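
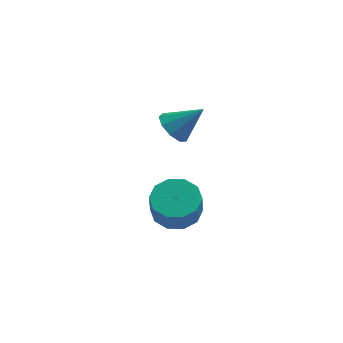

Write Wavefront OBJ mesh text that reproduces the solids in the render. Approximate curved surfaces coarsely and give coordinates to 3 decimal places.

v -3.462 0.086 0.704
v -2.931 0.356 0.084
v -2.238 0.234 1.816
v -3.206 0.815 0.326
v -3.601 0.934 0.745
v -3.931 0.656 1.146
v -4.042 0.112 1.339
v -3.881 -0.445 1.236
v -3.524 -0.752 0.883
v -3.138 -0.668 0.447
v -2.904 -0.23 0.132
v -3.334 0.195 -4.622
v -2.461 0.809 -4.355
v -2.453 0.259 -3.111
v -3.326 -0.355 -3.378
v -3.021 1.16 -4.196
v -3.014 0.609 -2.953
v -3.701 1.143 -4.2
v -3.693 0.592 -2.956
v -4.24 0.763 -4.365
v -4.233 0.212 -3.121
v -4.433 0.167 -4.628
v -4.426 -0.384 -3.384
v -4.207 -0.419 -4.889
v -4.199 -0.969 -3.645
v -3.646 -0.769 -5.047
v -3.639 -1.32 -3.804
v -2.967 -0.752 -5.044
v -2.959 -1.303 -3.8
v -2.427 -0.372 -4.879
v -2.42 -0.923 -3.635
v -2.234 0.224 -4.616
v -2.227 -0.327 -3.372
f 2 1 4
f 2 4 3
f 4 1 5
f 4 5 3
f 5 1 6
f 5 6 3
f 6 1 7
f 6 7 3
f 7 1 8
f 7 8 3
f 8 1 9
f 8 9 3
f 9 1 10
f 9 10 3
f 10 1 11
f 10 11 3
f 11 1 2
f 11 2 3
f 13 12 16
f 13 16 14
f 14 16 17
f 14 17 15
f 16 12 18
f 16 18 17
f 17 18 19
f 17 19 15
f 18 12 20
f 18 20 19
f 19 20 21
f 19 21 15
f 20 12 22
f 20 22 21
f 21 22 23
f 21 23 15
f 22 12 24
f 22 24 23
f 23 24 25
f 23 25 15
f 24 12 26
f 24 26 25
f 25 26 27
f 25 27 15
f 26 12 28
f 26 28 27
f 27 28 29
f 27 29 15
f 28 12 30
f 28 30 29
f 29 30 31
f 29 31 15
f 30 12 32
f 30 32 31
f 31 32 33
f 31 33 15
f 32 12 13
f 32 13 33
f 33 13 14
f 33 14 15



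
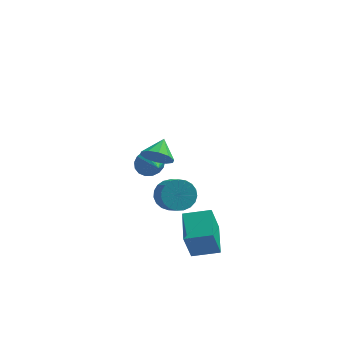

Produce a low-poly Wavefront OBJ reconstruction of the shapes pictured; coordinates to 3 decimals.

v -1.409 -3.262 2.608
v -0.739 -3.761 3.121
v -1.111 -2.138 3.312
v -0.466 -3.528 2.633
v -0.553 -3.194 2.136
v -0.967 -2.886 1.819
v -1.55 -2.721 1.803
v -2.079 -2.764 2.095
v -2.352 -2.997 2.583
v -2.265 -3.331 3.08
v -1.851 -3.639 3.397
v -1.268 -3.803 3.413
v -2.506 4.565 -3.929
v -1.916 4.491 -4.695
v -1.874 3.195 -3.311
v -1.671 4.742 -4.39
v -1.618 4.952 -3.98
v -1.768 5.073 -3.558
v -2.087 5.078 -3.22
v -2.502 4.965 -3.045
v -2.918 4.761 -3.073
v -3.24 4.512 -3.297
v -3.393 4.274 -3.665
v -3.343 4.104 -4.094
v -3.102 4.039 -4.485
v -2.724 4.094 -4.749
v -2.296 4.258 -4.825
v 0.518 -3.925 -5.214
v 0.11 -4.447 -3.305
v 0.322 -1.898 -4.701
v -0.086 -2.42 -2.793
v 2.146 -3.86 -4.847
v 1.738 -4.382 -2.939
v 1.95 -1.833 -4.335
v 1.542 -2.355 -2.426
v -0.951 1.113 -4.01
v -0.263 1.824 -3.553
v 0.259 0.778 -2.712
v -0.429 0.067 -3.17
v -0.627 1.859 -3.285
v -0.104 0.813 -2.444
v -1.046 1.764 -3.141
v -0.524 0.718 -2.301
v -1.449 1.557 -3.149
v -0.927 0.511 -2.308
v -1.766 1.273 -3.305
v -1.244 0.227 -2.464
v -1.942 0.962 -3.583
v -1.42 -0.084 -2.742
v -1.947 0.676 -3.935
v -1.425 -0.37 -3.094
v -1.779 0.466 -4.3
v -1.257 -0.58 -3.459
v -1.469 0.368 -4.615
v -0.946 -0.678 -3.774
v -1.068 0.399 -4.826
v -0.546 -0.647 -3.985
v -0.648 0.553 -4.895
v -0.126 -0.493 -4.054
v -0.28 0.804 -4.812
v 0.243 -0.242 -3.971
v -0.028 1.108 -4.59
v 0.495 0.063 -3.749
v 0.065 1.414 -4.267
v 0.587 0.368 -3.426
v -0.019 1.667 -3.901
v 0.504 0.621 -3.06
f 2 1 4
f 2 4 3
f 4 1 5
f 4 5 3
f 5 1 6
f 5 6 3
f 6 1 7
f 6 7 3
f 7 1 8
f 7 8 3
f 8 1 9
f 8 9 3
f 9 1 10
f 9 10 3
f 10 1 11
f 10 11 3
f 11 1 12
f 11 12 3
f 12 1 2
f 12 2 3
f 14 13 16
f 14 16 15
f 16 13 17
f 16 17 15
f 17 13 18
f 17 18 15
f 18 13 19
f 18 19 15
f 19 13 20
f 19 20 15
f 20 13 21
f 20 21 15
f 21 13 22
f 21 22 15
f 22 13 23
f 22 23 15
f 23 13 24
f 23 24 15
f 24 13 25
f 24 25 15
f 25 13 26
f 25 26 15
f 26 13 27
f 26 27 15
f 27 13 14
f 27 14 15
f 29 31 28
f 32 29 28
f 28 31 30
f 30 32 28
f 29 35 31
f 33 29 32
f 33 35 29
f 31 35 30
f 34 32 30
f 30 35 34
f 34 33 32
f 35 33 34
f 37 36 40
f 37 40 38
f 38 40 41
f 38 41 39
f 40 36 42
f 40 42 41
f 41 42 43
f 41 43 39
f 42 36 44
f 42 44 43
f 43 44 45
f 43 45 39
f 44 36 46
f 44 46 45
f 45 46 47
f 45 47 39
f 46 36 48
f 46 48 47
f 47 48 49
f 47 49 39
f 48 36 50
f 48 50 49
f 49 50 51
f 49 51 39
f 50 36 52
f 50 52 51
f 51 52 53
f 51 53 39
f 52 36 54
f 52 54 53
f 53 54 55
f 53 55 39
f 54 36 56
f 54 56 55
f 55 56 57
f 55 57 39
f 56 36 58
f 56 58 57
f 57 58 59
f 57 59 39
f 58 36 60
f 58 60 59
f 59 60 61
f 59 61 39
f 60 36 62
f 60 62 61
f 61 62 63
f 61 63 39
f 62 36 64
f 62 64 63
f 63 64 65
f 63 65 39
f 64 36 66
f 64 66 65
f 65 66 67
f 65 67 39
f 66 36 37
f 66 37 67
f 67 37 38
f 67 38 39



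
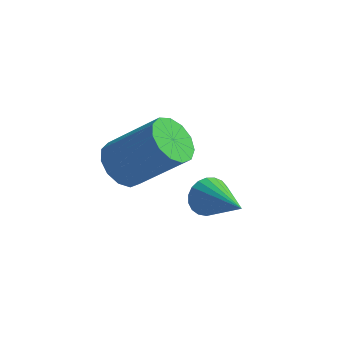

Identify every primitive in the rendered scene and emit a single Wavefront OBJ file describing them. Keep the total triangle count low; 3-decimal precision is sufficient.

v 1.66 -1.815 -0.638
v 2.051 -1.721 -1.187
v 2.98 -2.885 0.118
v 2.13 -1.506 -1.021
v 2.127 -1.345 -0.788
v 2.044 -1.265 -0.53
v 1.895 -1.28 -0.291
v 1.704 -1.388 -0.112
v 1.507 -1.569 -0.023
v 1.335 -1.794 -0.041
v 1.22 -2.021 -0.163
v 1.181 -2.214 -0.366
v 1.225 -2.337 -0.617
v 1.344 -2.37 -0.871
v 1.517 -2.307 -1.085
v 1.716 -2.159 -1.222
v 1.904 -1.952 -1.258
v -1.283 -1.059 -0.614
v -0.681 -1.195 -1.242
v 0.884 -1.056 0.226
v 0.283 -0.921 0.854
v -0.749 -0.704 -1.217
v 0.816 -0.566 0.251
v -0.985 -0.326 -1
v 0.58 -0.188 0.468
v -1.316 -0.181 -0.661
v 0.249 -0.043 0.807
v -1.637 -0.315 -0.306
v -0.072 -0.176 1.161
v -1.845 -0.685 -0.05
v -0.28 -0.546 1.418
v -1.874 -1.173 0.028
v -0.309 -1.035 1.495
v -1.716 -1.626 -0.099
v -0.151 -1.488 1.369
v -1.42 -1.899 -0.388
v 0.145 -1.76 1.079
v -1.08 -1.905 -0.75
v 0.485 -1.766 0.718
v -0.805 -1.642 -1.068
v 0.76 -1.504 0.4
f 2 1 4
f 2 4 3
f 4 1 5
f 4 5 3
f 5 1 6
f 5 6 3
f 6 1 7
f 6 7 3
f 7 1 8
f 7 8 3
f 8 1 9
f 8 9 3
f 9 1 10
f 9 10 3
f 10 1 11
f 10 11 3
f 11 1 12
f 11 12 3
f 12 1 13
f 12 13 3
f 13 1 14
f 13 14 3
f 14 1 15
f 14 15 3
f 15 1 16
f 15 16 3
f 16 1 17
f 16 17 3
f 17 1 2
f 17 2 3
f 19 18 22
f 19 22 20
f 20 22 23
f 20 23 21
f 22 18 24
f 22 24 23
f 23 24 25
f 23 25 21
f 24 18 26
f 24 26 25
f 25 26 27
f 25 27 21
f 26 18 28
f 26 28 27
f 27 28 29
f 27 29 21
f 28 18 30
f 28 30 29
f 29 30 31
f 29 31 21
f 30 18 32
f 30 32 31
f 31 32 33
f 31 33 21
f 32 18 34
f 32 34 33
f 33 34 35
f 33 35 21
f 34 18 36
f 34 36 35
f 35 36 37
f 35 37 21
f 36 18 38
f 36 38 37
f 37 38 39
f 37 39 21
f 38 18 40
f 38 40 39
f 39 40 41
f 39 41 21
f 40 18 19
f 40 19 41
f 41 19 20
f 41 20 21



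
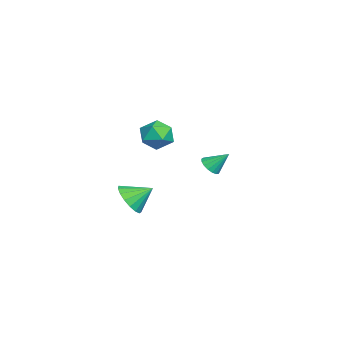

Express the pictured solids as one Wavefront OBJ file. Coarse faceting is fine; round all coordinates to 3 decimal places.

v -3.939 -1.685 -0.603
v -3.026 -1.567 -0.053
v -3.314 -3.133 -1.327
v -2.401 -3.015 -0.777
v -3.309 -3.266 -0.263
v -3.695 -2.371 0.184
v -2.645 -2.329 -1.564
v -3.031 -1.434 -1.117
v -2.227 -1.965 -0.647
v -2.636 -2.544 0.157
v -3.704 -2.156 -1.537
v -4.113 -2.735 -0.733
v -1.364 0.603 -2.132
v -0.818 0.291 -1.873
v -1.256 1.577 -1.188
v -0.694 0.494 -2.095
v -0.723 0.721 -2.327
v -0.899 0.921 -2.513
v -1.182 1.049 -2.612
v -1.506 1.074 -2.601
v -1.798 0.992 -2.483
v -1.99 0.82 -2.284
v -2.039 0.599 -2.05
v -1.933 0.379 -1.835
v -1.697 0.21 -1.688
v -1.385 0.131 -1.643
v -1.067 0.161 -1.709
v 3.491 -3.178 -2.492
v 4.516 -3.072 -2.514
v 3.389 -2.022 -1.708
v 4.363 -2.818 -2.908
v 4.01 -2.646 -3.206
v 3.538 -2.597 -3.341
v 3.056 -2.68 -3.282
v 2.674 -2.877 -3.042
v 2.478 -3.143 -2.675
v 2.515 -3.417 -2.267
v 2.776 -3.636 -1.91
v 3.2 -3.75 -1.687
v 3.691 -3.733 -1.648
v 4.137 -3.588 -1.802
v 4.434 -3.35 -2.115
f 1 12 6
f 1 6 2
f 1 2 8
f 1 8 11
f 1 11 12
f 2 6 10
f 6 12 5
f 12 11 3
f 11 8 7
f 8 2 9
f 4 10 5
f 4 5 3
f 4 3 7
f 4 7 9
f 4 9 10
f 5 10 6
f 3 5 12
f 7 3 11
f 9 7 8
f 10 9 2
f 14 13 16
f 14 16 15
f 16 13 17
f 16 17 15
f 17 13 18
f 17 18 15
f 18 13 19
f 18 19 15
f 19 13 20
f 19 20 15
f 20 13 21
f 20 21 15
f 21 13 22
f 21 22 15
f 22 13 23
f 22 23 15
f 23 13 24
f 23 24 15
f 24 13 25
f 24 25 15
f 25 13 26
f 25 26 15
f 26 13 27
f 26 27 15
f 27 13 14
f 27 14 15
f 29 28 31
f 29 31 30
f 31 28 32
f 31 32 30
f 32 28 33
f 32 33 30
f 33 28 34
f 33 34 30
f 34 28 35
f 34 35 30
f 35 28 36
f 35 36 30
f 36 28 37
f 36 37 30
f 37 28 38
f 37 38 30
f 38 28 39
f 38 39 30
f 39 28 40
f 39 40 30
f 40 28 41
f 40 41 30
f 41 28 42
f 41 42 30
f 42 28 29
f 42 29 30



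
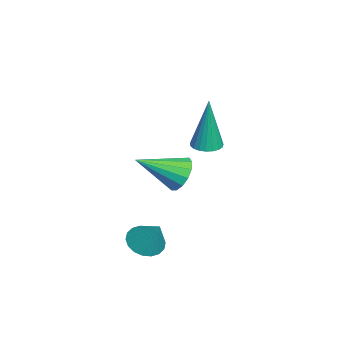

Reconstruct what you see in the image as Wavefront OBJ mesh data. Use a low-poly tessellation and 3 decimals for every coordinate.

v 1.089 -1.331 -0.569
v 1.679 -1.383 -0.859
v 1.631 -0.849 0.449
v 1.591 -1.115 -0.939
v 1.403 -0.889 -0.945
v 1.153 -0.751 -0.878
v 0.89 -0.728 -0.748
v 0.666 -0.824 -0.584
v 0.527 -1.021 -0.416
v 0.498 -1.279 -0.279
v 0.587 -1.547 -0.199
v 0.775 -1.773 -0.192
v 1.025 -1.911 -0.26
v 1.288 -1.934 -0.389
v 1.511 -1.838 -0.554
v 1.651 -1.641 -0.722
v -2.93 -0.52 0.185
v -2.517 -0.127 0.657
v -2.51 -1.98 1.035
v -2.866 -0.136 0.815
v -3.232 -0.248 0.803
v -3.518 -0.433 0.627
v -3.645 -0.641 0.332
v -3.581 -0.817 -0.002
v -3.343 -0.914 -0.286
v -2.994 -0.905 -0.444
v -2.628 -0.793 -0.433
v -2.343 -0.608 -0.256
v -2.215 -0.4 0.039
v -2.279 -0.224 0.373
v -1.989 0.387 2.132
v -1.45 0.402 2.105
v -1.891 0.453 4.188
v -1.504 0.62 2.101
v -1.641 0.798 2.102
v -1.839 0.905 2.108
v -2.062 0.922 2.118
v -2.273 0.846 2.13
v -2.435 0.691 2.143
v -2.52 0.483 2.154
v -2.513 0.259 2.161
v -2.416 0.057 2.163
v -2.245 -0.088 2.159
v -2.029 -0.152 2.151
v -1.807 -0.122 2.139
v -1.616 -0.004 2.126
v -1.49 0.181 2.114
f 2 1 4
f 2 4 3
f 4 1 5
f 4 5 3
f 5 1 6
f 5 6 3
f 6 1 7
f 6 7 3
f 7 1 8
f 7 8 3
f 8 1 9
f 8 9 3
f 9 1 10
f 9 10 3
f 10 1 11
f 10 11 3
f 11 1 12
f 11 12 3
f 12 1 13
f 12 13 3
f 13 1 14
f 13 14 3
f 14 1 15
f 14 15 3
f 15 1 16
f 15 16 3
f 16 1 2
f 16 2 3
f 18 17 20
f 18 20 19
f 20 17 21
f 20 21 19
f 21 17 22
f 21 22 19
f 22 17 23
f 22 23 19
f 23 17 24
f 23 24 19
f 24 17 25
f 24 25 19
f 25 17 26
f 25 26 19
f 26 17 27
f 26 27 19
f 27 17 28
f 27 28 19
f 28 17 29
f 28 29 19
f 29 17 30
f 29 30 19
f 30 17 18
f 30 18 19
f 32 31 34
f 32 34 33
f 34 31 35
f 34 35 33
f 35 31 36
f 35 36 33
f 36 31 37
f 36 37 33
f 37 31 38
f 37 38 33
f 38 31 39
f 38 39 33
f 39 31 40
f 39 40 33
f 40 31 41
f 40 41 33
f 41 31 42
f 41 42 33
f 42 31 43
f 42 43 33
f 43 31 44
f 43 44 33
f 44 31 45
f 44 45 33
f 45 31 46
f 45 46 33
f 46 31 47
f 46 47 33
f 47 31 32
f 47 32 33



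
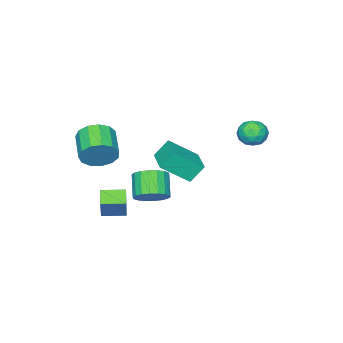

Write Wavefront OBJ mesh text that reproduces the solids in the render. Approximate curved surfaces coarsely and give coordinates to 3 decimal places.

v -0.227 -1.595 -2.463
v 0.644 -1.961 -2.081
v -0.181 -2.772 -0.975
v -1.053 -2.405 -1.357
v 0.584 -1.578 -1.845
v -0.241 -2.389 -0.739
v 0.363 -1.198 -1.731
v -0.462 -2.009 -0.626
v 0.025 -0.897 -1.763
v -0.8 -1.707 -0.657
v -0.363 -0.734 -1.933
v -1.188 -1.544 -0.827
v -0.724 -0.741 -2.208
v -1.55 -1.552 -1.102
v -0.987 -0.918 -2.533
v -1.812 -1.728 -1.428
v -1.099 -1.228 -2.845
v -1.924 -2.039 -1.739
v -1.039 -1.611 -3.081
v -1.864 -2.422 -1.975
v -0.818 -1.991 -3.194
v -1.643 -2.802 -2.089
v -0.48 -2.293 -3.163
v -1.305 -3.103 -2.057
v -0.092 -2.456 -2.993
v -0.917 -3.266 -1.887
v 0.27 -2.448 -2.718
v -0.556 -3.259 -1.612
v 0.532 -2.272 -2.392
v -0.293 -3.082 -1.287
v -3.296 3.686 3.666
v -2.818 4.089 3.043
v -2.462 2.531 3.557
v -1.984 2.934 2.934
v -1.949 3.218 3.769
v -2.465 3.932 3.837
v -2.815 2.688 2.763
v -3.331 3.402 2.831
v -2.521 3.473 2.485
v -1.986 3.801 3.106
v -3.294 2.819 3.494
v -2.759 3.147 4.115
v -3.13 3.989 3.364
v -2.15 2.631 3.236
v -2.129 2.798 3.727
v -1.849 3.035 3.361
v -2.923 3.896 3.831
v -2.642 4.134 3.464
v -2.131 3.622 3.891
v -2.638 2.486 3.136
v -2.357 2.724 2.769
v -3.431 3.585 3.239
v -3.151 3.822 2.873
v -3.149 2.998 2.709
v -2.675 3.864 2.669
v -2.185 3.185 2.605
v -2.673 3.04 2.505
v -2.976 3.46 2.545
v -2.361 4.057 3.035
v -1.87 3.378 2.971
v -1.85 3.544 3.462
v -2.153 3.964 3.502
v -2.186 3.694 2.707
v -3.41 3.242 3.629
v -2.919 2.563 3.565
v -3.127 2.656 3.098
v -3.43 3.076 3.138
v -3.095 3.435 3.995
v -2.605 2.756 3.931
v -2.304 3.16 4.055
v -2.607 3.58 4.095
v -3.094 2.926 3.893
v -4.128 -2.678 -2.451
v -2.883 -3.777 -1.182
v -4.802 -2.224 -1.397
v -3.556 -3.323 -0.129
v -2.944 -1.197 -2.331
v -1.698 -2.296 -1.063
v -3.617 -0.743 -1.278
v -2.372 -1.842 -0.009
v 2.952 -2.325 -2.72
v 2.367 -2.871 -2.153
v 2.042 -1.342 -2.712
v 1.457 -1.888 -2.146
v 3.823 -1.532 -1.054
v 3.238 -2.078 -0.488
v 2.913 -0.549 -1.047
v 2.328 -1.095 -0.48
v 3.216 -2.134 2.085
v 3.777 -2.18 2.995
v 2.685 -3.431 3.606
v 2.124 -3.386 2.695
v 3.349 -1.764 3.08
v 2.256 -3.016 3.691
v 2.878 -1.466 2.849
v 1.786 -2.717 3.46
v 2.515 -1.38 2.375
v 1.423 -2.631 2.986
v 2.375 -1.534 1.81
v 1.282 -2.785 2.42
v 2.501 -1.878 1.331
v 1.409 -3.129 1.942
v 2.855 -2.303 1.092
v 1.762 -3.555 1.703
v 3.323 -2.675 1.168
v 2.231 -3.927 1.779
v 3.758 -2.876 1.535
v 2.665 -4.127 2.146
v 4.02 -2.84 2.076
v 2.928 -4.092 2.687
v 4.028 -2.581 2.621
v 2.935 -3.832 3.231
f 2 1 5
f 2 5 3
f 3 5 6
f 3 6 4
f 5 1 7
f 5 7 6
f 6 7 8
f 6 8 4
f 7 1 9
f 7 9 8
f 8 9 10
f 8 10 4
f 9 1 11
f 9 11 10
f 10 11 12
f 10 12 4
f 11 1 13
f 11 13 12
f 12 13 14
f 12 14 4
f 13 1 15
f 13 15 14
f 14 15 16
f 14 16 4
f 15 1 17
f 15 17 16
f 16 17 18
f 16 18 4
f 17 1 19
f 17 19 18
f 18 19 20
f 18 20 4
f 19 1 21
f 19 21 20
f 20 21 22
f 20 22 4
f 21 1 23
f 21 23 22
f 22 23 24
f 22 24 4
f 23 1 25
f 23 25 24
f 24 25 26
f 24 26 4
f 25 1 27
f 25 27 26
f 26 27 28
f 26 28 4
f 27 1 29
f 27 29 28
f 28 29 30
f 28 30 4
f 29 1 2
f 29 2 30
f 30 2 3
f 30 3 4
f 31 68 47
f 68 42 71
f 47 71 36
f 68 71 47
f 31 47 43
f 47 36 48
f 43 48 32
f 47 48 43
f 31 43 52
f 43 32 53
f 52 53 38
f 43 53 52
f 31 52 64
f 52 38 67
f 64 67 41
f 52 67 64
f 31 64 68
f 64 41 72
f 68 72 42
f 64 72 68
f 32 48 59
f 48 36 62
f 59 62 40
f 48 62 59
f 36 71 49
f 71 42 70
f 49 70 35
f 71 70 49
f 42 72 69
f 72 41 65
f 69 65 33
f 72 65 69
f 41 67 66
f 67 38 54
f 66 54 37
f 67 54 66
f 38 53 58
f 53 32 55
f 58 55 39
f 53 55 58
f 34 60 46
f 60 40 61
f 46 61 35
f 60 61 46
f 34 46 44
f 46 35 45
f 44 45 33
f 46 45 44
f 34 44 51
f 44 33 50
f 51 50 37
f 44 50 51
f 34 51 56
f 51 37 57
f 56 57 39
f 51 57 56
f 34 56 60
f 56 39 63
f 60 63 40
f 56 63 60
f 35 61 49
f 61 40 62
f 49 62 36
f 61 62 49
f 33 45 69
f 45 35 70
f 69 70 42
f 45 70 69
f 37 50 66
f 50 33 65
f 66 65 41
f 50 65 66
f 39 57 58
f 57 37 54
f 58 54 38
f 57 54 58
f 40 63 59
f 63 39 55
f 59 55 32
f 63 55 59
f 74 76 73
f 77 74 73
f 73 76 75
f 75 77 73
f 74 80 76
f 78 74 77
f 78 80 74
f 76 80 75
f 79 77 75
f 75 80 79
f 79 78 77
f 80 78 79
f 82 84 81
f 85 82 81
f 81 84 83
f 83 85 81
f 82 88 84
f 86 82 85
f 86 88 82
f 84 88 83
f 87 85 83
f 83 88 87
f 87 86 85
f 88 86 87
f 90 89 93
f 90 93 91
f 91 93 94
f 91 94 92
f 93 89 95
f 93 95 94
f 94 95 96
f 94 96 92
f 95 89 97
f 95 97 96
f 96 97 98
f 96 98 92
f 97 89 99
f 97 99 98
f 98 99 100
f 98 100 92
f 99 89 101
f 99 101 100
f 100 101 102
f 100 102 92
f 101 89 103
f 101 103 102
f 102 103 104
f 102 104 92
f 103 89 105
f 103 105 104
f 104 105 106
f 104 106 92
f 105 89 107
f 105 107 106
f 106 107 108
f 106 108 92
f 107 89 109
f 107 109 108
f 108 109 110
f 108 110 92
f 109 89 111
f 109 111 110
f 110 111 112
f 110 112 92
f 111 89 90
f 111 90 112
f 112 90 91
f 112 91 92



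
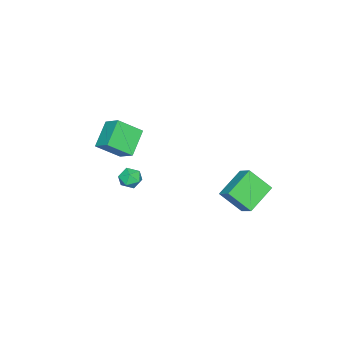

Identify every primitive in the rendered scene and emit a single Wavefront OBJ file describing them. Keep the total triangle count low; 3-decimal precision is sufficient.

v -4.582 3.21 -0.951
v -4.079 3.958 -0.338
v -4.874 4.371 -2.129
v -4.371 5.119 -1.516
v -2.929 2.781 -1.784
v -2.426 3.529 -1.171
v -3.221 3.942 -2.962
v -2.718 4.69 -2.349
v -4.114 -2.261 -3.127
v -3.465 -2.1 -2.818
v -3.915 -3.42 -2.942
v -3.266 -3.259 -2.633
v -3.892 -3.079 -2.291
v -4.016 -2.362 -2.405
v -3.364 -3.158 -3.355
v -3.488 -2.441 -3.469
v -3.002 -2.654 -2.959
v -3.329 -2.606 -2.301
v -4.051 -2.914 -3.459
v -4.378 -2.866 -2.801
v 0.011 -1.369 1.727
v -1.331 -1.467 2.698
v 0.397 -0.459 2.352
v -0.945 -0.557 3.323
v 0.785 -2.363 2.697
v -0.557 -2.461 3.668
v 1.171 -1.453 3.322
v -0.171 -1.551 4.293
f 2 4 1
f 5 2 1
f 1 4 3
f 3 5 1
f 2 8 4
f 6 2 5
f 6 8 2
f 4 8 3
f 7 5 3
f 3 8 7
f 7 6 5
f 8 6 7
f 9 20 14
f 9 14 10
f 9 10 16
f 9 16 19
f 9 19 20
f 10 14 18
f 14 20 13
f 20 19 11
f 19 16 15
f 16 10 17
f 12 18 13
f 12 13 11
f 12 11 15
f 12 15 17
f 12 17 18
f 13 18 14
f 11 13 20
f 15 11 19
f 17 15 16
f 18 17 10
f 22 24 21
f 25 22 21
f 21 24 23
f 23 25 21
f 22 28 24
f 26 22 25
f 26 28 22
f 24 28 23
f 27 25 23
f 23 28 27
f 27 26 25
f 28 26 27



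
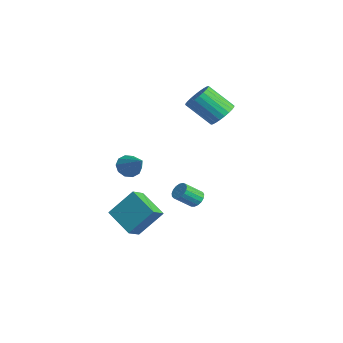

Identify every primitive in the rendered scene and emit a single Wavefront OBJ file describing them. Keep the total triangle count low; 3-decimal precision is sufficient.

v -0.747 -2.788 -3.355
v -0.298 -3.561 -2.822
v -0.368 -1.546 -1.873
v 0.081 -2.319 -1.341
v 0.919 -2.361 -4.139
v 1.368 -3.134 -3.607
v 1.298 -1.119 -2.658
v 1.747 -1.892 -2.125
v -0.985 3.404 2.655
v -0.2 3.135 2.977
v -1.11 2.047 4.286
v -1.895 2.316 3.965
v -0.26 3.417 3.171
v -1.169 2.329 4.48
v -0.43 3.698 3.285
v -1.339 2.61 4.595
v -0.684 3.933 3.304
v -1.593 2.845 4.614
v -0.984 4.088 3.225
v -1.894 3 4.534
v -1.285 4.139 3.058
v -2.194 3.051 4.367
v -1.54 4.078 2.83
v -2.449 2.99 4.14
v -1.71 3.914 2.576
v -2.62 2.826 3.885
v -1.77 3.673 2.334
v -2.68 2.585 3.643
v -1.711 3.391 2.14
v -2.62 2.303 3.449
v -1.541 3.11 2.025
v -2.45 2.022 3.335
v -1.287 2.875 2.006
v -2.196 1.787 3.316
v -0.986 2.72 2.086
v -1.896 1.632 3.395
v -0.686 2.669 2.253
v -1.595 1.581 3.562
v -0.431 2.73 2.48
v -1.34 1.642 3.79
v -0.26 2.894 2.735
v -1.17 1.806 4.044
v 0.787 1.028 -2.342
v 1.154 0.731 -2.661
v 1.08 -0.246 -1.837
v 0.713 0.052 -1.518
v 1.314 0.866 -2.486
v 1.24 -0.11 -1.662
v 1.354 1.038 -2.279
v 1.279 0.062 -1.454
v 1.263 1.208 -2.085
v 1.188 0.232 -1.261
v 1.064 1.337 -1.951
v 0.989 0.361 -1.127
v 0.801 1.395 -1.906
v 0.726 0.419 -1.082
v 0.535 1.369 -1.961
v 0.46 0.393 -1.137
v 0.327 1.265 -2.103
v 0.252 0.288 -1.279
v 0.224 1.107 -2.3
v 0.149 0.13 -1.476
v 0.251 0.93 -2.507
v 0.176 -0.046 -1.683
v 0.4 0.776 -2.676
v 0.325 -0.2 -1.852
v 0.638 0.68 -2.768
v 0.563 -0.296 -1.944
v 0.91 0.664 -2.763
v 0.835 -0.313 -1.939
v 2.526 -3.584 2.045
v 2.916 -3.992 1.598
v 3.834 -3.416 3.035
v 2.959 -3.568 1.47
v 2.836 -3.15 1.561
v 2.595 -2.898 1.837
v 2.327 -2.908 2.192
v 2.135 -3.176 2.491
v 2.093 -3.6 2.619
v 2.215 -4.018 2.528
v 2.457 -4.27 2.252
v 2.725 -4.26 1.897
f 2 4 1
f 5 2 1
f 1 4 3
f 3 5 1
f 2 8 4
f 6 2 5
f 6 8 2
f 4 8 3
f 7 5 3
f 3 8 7
f 7 6 5
f 8 6 7
f 10 9 13
f 10 13 11
f 11 13 14
f 11 14 12
f 13 9 15
f 13 15 14
f 14 15 16
f 14 16 12
f 15 9 17
f 15 17 16
f 16 17 18
f 16 18 12
f 17 9 19
f 17 19 18
f 18 19 20
f 18 20 12
f 19 9 21
f 19 21 20
f 20 21 22
f 20 22 12
f 21 9 23
f 21 23 22
f 22 23 24
f 22 24 12
f 23 9 25
f 23 25 24
f 24 25 26
f 24 26 12
f 25 9 27
f 25 27 26
f 26 27 28
f 26 28 12
f 27 9 29
f 27 29 28
f 28 29 30
f 28 30 12
f 29 9 31
f 29 31 30
f 30 31 32
f 30 32 12
f 31 9 33
f 31 33 32
f 32 33 34
f 32 34 12
f 33 9 35
f 33 35 34
f 34 35 36
f 34 36 12
f 35 9 37
f 35 37 36
f 36 37 38
f 36 38 12
f 37 9 39
f 37 39 38
f 38 39 40
f 38 40 12
f 39 9 41
f 39 41 40
f 40 41 42
f 40 42 12
f 41 9 10
f 41 10 42
f 42 10 11
f 42 11 12
f 44 43 47
f 44 47 45
f 45 47 48
f 45 48 46
f 47 43 49
f 47 49 48
f 48 49 50
f 48 50 46
f 49 43 51
f 49 51 50
f 50 51 52
f 50 52 46
f 51 43 53
f 51 53 52
f 52 53 54
f 52 54 46
f 53 43 55
f 53 55 54
f 54 55 56
f 54 56 46
f 55 43 57
f 55 57 56
f 56 57 58
f 56 58 46
f 57 43 59
f 57 59 58
f 58 59 60
f 58 60 46
f 59 43 61
f 59 61 60
f 60 61 62
f 60 62 46
f 61 43 63
f 61 63 62
f 62 63 64
f 62 64 46
f 63 43 65
f 63 65 64
f 64 65 66
f 64 66 46
f 65 43 67
f 65 67 66
f 66 67 68
f 66 68 46
f 67 43 69
f 67 69 68
f 68 69 70
f 68 70 46
f 69 43 44
f 69 44 70
f 70 44 45
f 70 45 46
f 72 71 74
f 72 74 73
f 74 71 75
f 74 75 73
f 75 71 76
f 75 76 73
f 76 71 77
f 76 77 73
f 77 71 78
f 77 78 73
f 78 71 79
f 78 79 73
f 79 71 80
f 79 80 73
f 80 71 81
f 80 81 73
f 81 71 82
f 81 82 73
f 82 71 72
f 82 72 73



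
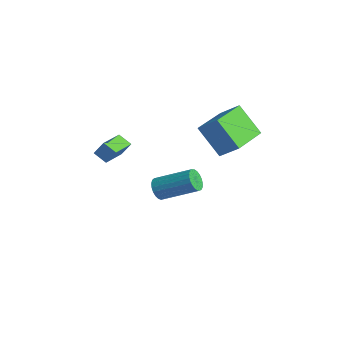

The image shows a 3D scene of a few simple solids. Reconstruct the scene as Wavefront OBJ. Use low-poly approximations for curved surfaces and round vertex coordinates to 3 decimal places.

v 0.258 -0.034 -1.2
v 0.767 -0.369 -1.479
v 2.151 0.919 -0.498
v 1.642 1.254 -0.22
v 0.717 -0.171 -1.669
v 2.101 1.117 -0.688
v 0.588 0.051 -1.777
v 1.972 1.339 -0.797
v 0.401 0.258 -1.786
v 1.786 1.546 -0.806
v 0.19 0.414 -1.694
v 1.575 1.702 -0.713
v -0.009 0.493 -1.516
v 1.375 1.781 -0.535
v -0.162 0.481 -1.284
v 1.222 1.769 -0.303
v -0.243 0.38 -1.037
v 1.141 1.668 -0.056
v -0.237 0.207 -0.818
v 1.147 1.495 0.162
v -0.146 -0.007 -0.666
v 1.239 1.281 0.315
v 0.016 -0.226 -0.606
v 1.4 1.062 0.375
v 0.219 -0.412 -0.649
v 1.603 0.876 0.332
v 0.429 -0.533 -0.787
v 1.813 0.755 0.194
v 0.609 -0.567 -0.996
v 1.993 0.721 -0.016
v 0.729 -0.509 -1.241
v 2.113 0.779 -0.261
v 1.748 -3.907 3.142
v 1.101 -4.168 3.535
v 1.03 -2.607 2.821
v 0.383 -2.867 3.214
v 2.057 -3.553 3.886
v 1.41 -3.813 4.279
v 1.339 -2.252 3.565
v 0.692 -2.513 3.958
v 3.377 1.398 2.468
v 2.172 0.963 3.938
v 2.475 3.354 2.307
v 1.27 2.919 3.778
v 4.27 1.881 3.342
v 3.065 1.446 4.813
v 3.368 3.837 3.182
v 2.163 3.402 4.652
f 2 1 5
f 2 5 3
f 3 5 6
f 3 6 4
f 5 1 7
f 5 7 6
f 6 7 8
f 6 8 4
f 7 1 9
f 7 9 8
f 8 9 10
f 8 10 4
f 9 1 11
f 9 11 10
f 10 11 12
f 10 12 4
f 11 1 13
f 11 13 12
f 12 13 14
f 12 14 4
f 13 1 15
f 13 15 14
f 14 15 16
f 14 16 4
f 15 1 17
f 15 17 16
f 16 17 18
f 16 18 4
f 17 1 19
f 17 19 18
f 18 19 20
f 18 20 4
f 19 1 21
f 19 21 20
f 20 21 22
f 20 22 4
f 21 1 23
f 21 23 22
f 22 23 24
f 22 24 4
f 23 1 25
f 23 25 24
f 24 25 26
f 24 26 4
f 25 1 27
f 25 27 26
f 26 27 28
f 26 28 4
f 27 1 29
f 27 29 28
f 28 29 30
f 28 30 4
f 29 1 31
f 29 31 30
f 30 31 32
f 30 32 4
f 31 1 2
f 31 2 32
f 32 2 3
f 32 3 4
f 34 36 33
f 37 34 33
f 33 36 35
f 35 37 33
f 34 40 36
f 38 34 37
f 38 40 34
f 36 40 35
f 39 37 35
f 35 40 39
f 39 38 37
f 40 38 39
f 42 44 41
f 45 42 41
f 41 44 43
f 43 45 41
f 42 48 44
f 46 42 45
f 46 48 42
f 44 48 43
f 47 45 43
f 43 48 47
f 47 46 45
f 48 46 47



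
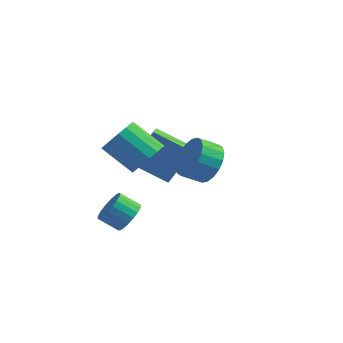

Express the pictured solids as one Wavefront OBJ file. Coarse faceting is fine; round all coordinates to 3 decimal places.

v -1.701 0.252 -4.266
v -1.216 -0.008 -3.645
v -2.113 -0.173 -3.013
v -2.599 0.088 -3.634
v -1.235 0.331 -3.584
v -2.132 0.166 -2.952
v -1.335 0.656 -3.641
v -2.232 0.492 -3.008
v -1.498 0.912 -3.805
v -2.395 0.747 -3.173
v -1.696 1.054 -4.05
v -2.593 0.889 -3.418
v -1.895 1.057 -4.332
v -2.792 0.892 -3.699
v -2.061 0.921 -4.602
v -2.958 0.756 -3.97
v -2.164 0.669 -4.815
v -3.062 0.505 -4.182
v -2.188 0.346 -4.932
v -3.085 0.181 -4.3
v -2.127 0.006 -4.935
v -3.024 -0.159 -4.302
v -1.993 -0.291 -4.821
v -2.89 -0.456 -4.189
v -1.808 -0.494 -4.612
v -2.705 -0.659 -3.98
v -1.605 -0.568 -4.343
v -2.502 -0.733 -3.711
v -1.419 -0.501 -4.061
v -2.316 -0.665 -3.429
v -1.281 -0.302 -3.814
v -2.178 -0.467 -3.182
v 2.358 -0.712 0.833
v 2.961 -0.749 1.654
v 2.206 -1.224 2.188
v 1.602 -1.188 1.367
v 2.747 -0.352 1.704
v 1.992 -0.827 2.238
v 2.455 -0.026 1.581
v 1.7 -0.501 2.115
v 2.144 0.163 1.31
v 1.389 -0.312 1.844
v 1.876 0.18 0.945
v 1.12 -0.296 1.479
v 1.702 0.019 0.557
v 0.947 -0.456 1.091
v 1.659 -0.286 0.224
v 0.904 -0.761 0.758
v 1.754 -0.676 0.012
v 0.999 -1.151 0.546
v 1.968 -1.073 -0.038
v 1.213 -1.548 0.496
v 2.26 -1.399 0.085
v 1.505 -1.874 0.619
v 2.571 -1.588 0.356
v 1.816 -2.063 0.89
v 2.84 -1.604 0.721
v 2.084 -2.08 1.255
v 3.013 -1.444 1.109
v 2.258 -1.919 1.643
v 3.056 -1.139 1.442
v 2.301 -1.614 1.976
v -2.773 2.735 -2.591
v -2.038 3.705 -0.978
v -3.115 3.935 -3.156
v -2.38 4.905 -1.543
v -0.96 2.835 -3.477
v -0.225 3.805 -1.864
v -1.302 4.035 -4.042
v -0.567 5.005 -2.429
v -1.075 0.882 -0.756
v -0.587 1.48 -0.153
v -2.076 1.616 0.919
v -2.565 1.018 0.316
v -0.784 1.771 -0.464
v -2.273 1.907 0.608
v -1.048 1.858 -0.841
v -2.537 1.994 0.23
v -1.318 1.722 -1.2
v -2.808 1.857 -0.128
v -1.533 1.393 -1.456
v -3.022 1.528 -0.384
v -1.643 0.947 -1.552
v -3.132 1.082 -0.481
v -1.622 0.486 -1.466
v -3.112 0.622 -0.394
v -1.477 0.116 -1.217
v -2.966 0.252 -0.145
v -1.239 -0.078 -0.862
v -2.729 0.057 0.209
v -0.964 -0.053 -0.483
v -2.454 0.083 0.588
v -0.715 0.187 -0.167
v -2.204 0.323 0.905
v -0.548 0.586 0.015
v -2.037 0.722 1.087
v -0.501 1.053 0.02
v -1.991 1.188 1.092
f 2 1 5
f 2 5 3
f 3 5 6
f 3 6 4
f 5 1 7
f 5 7 6
f 6 7 8
f 6 8 4
f 7 1 9
f 7 9 8
f 8 9 10
f 8 10 4
f 9 1 11
f 9 11 10
f 10 11 12
f 10 12 4
f 11 1 13
f 11 13 12
f 12 13 14
f 12 14 4
f 13 1 15
f 13 15 14
f 14 15 16
f 14 16 4
f 15 1 17
f 15 17 16
f 16 17 18
f 16 18 4
f 17 1 19
f 17 19 18
f 18 19 20
f 18 20 4
f 19 1 21
f 19 21 20
f 20 21 22
f 20 22 4
f 21 1 23
f 21 23 22
f 22 23 24
f 22 24 4
f 23 1 25
f 23 25 24
f 24 25 26
f 24 26 4
f 25 1 27
f 25 27 26
f 26 27 28
f 26 28 4
f 27 1 29
f 27 29 28
f 28 29 30
f 28 30 4
f 29 1 31
f 29 31 30
f 30 31 32
f 30 32 4
f 31 1 2
f 31 2 32
f 32 2 3
f 32 3 4
f 34 33 37
f 34 37 35
f 35 37 38
f 35 38 36
f 37 33 39
f 37 39 38
f 38 39 40
f 38 40 36
f 39 33 41
f 39 41 40
f 40 41 42
f 40 42 36
f 41 33 43
f 41 43 42
f 42 43 44
f 42 44 36
f 43 33 45
f 43 45 44
f 44 45 46
f 44 46 36
f 45 33 47
f 45 47 46
f 46 47 48
f 46 48 36
f 47 33 49
f 47 49 48
f 48 49 50
f 48 50 36
f 49 33 51
f 49 51 50
f 50 51 52
f 50 52 36
f 51 33 53
f 51 53 52
f 52 53 54
f 52 54 36
f 53 33 55
f 53 55 54
f 54 55 56
f 54 56 36
f 55 33 57
f 55 57 56
f 56 57 58
f 56 58 36
f 57 33 59
f 57 59 58
f 58 59 60
f 58 60 36
f 59 33 61
f 59 61 60
f 60 61 62
f 60 62 36
f 61 33 34
f 61 34 62
f 62 34 35
f 62 35 36
f 64 66 63
f 67 64 63
f 63 66 65
f 65 67 63
f 64 70 66
f 68 64 67
f 68 70 64
f 66 70 65
f 69 67 65
f 65 70 69
f 69 68 67
f 70 68 69
f 72 71 75
f 72 75 73
f 73 75 76
f 73 76 74
f 75 71 77
f 75 77 76
f 76 77 78
f 76 78 74
f 77 71 79
f 77 79 78
f 78 79 80
f 78 80 74
f 79 71 81
f 79 81 80
f 80 81 82
f 80 82 74
f 81 71 83
f 81 83 82
f 82 83 84
f 82 84 74
f 83 71 85
f 83 85 84
f 84 85 86
f 84 86 74
f 85 71 87
f 85 87 86
f 86 87 88
f 86 88 74
f 87 71 89
f 87 89 88
f 88 89 90
f 88 90 74
f 89 71 91
f 89 91 90
f 90 91 92
f 90 92 74
f 91 71 93
f 91 93 92
f 92 93 94
f 92 94 74
f 93 71 95
f 93 95 94
f 94 95 96
f 94 96 74
f 95 71 97
f 95 97 96
f 96 97 98
f 96 98 74
f 97 71 72
f 97 72 98
f 98 72 73
f 98 73 74



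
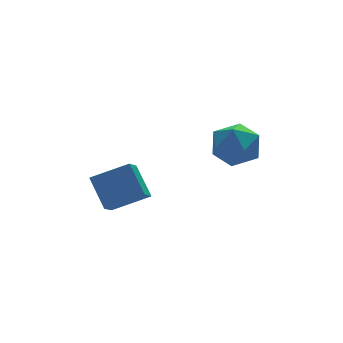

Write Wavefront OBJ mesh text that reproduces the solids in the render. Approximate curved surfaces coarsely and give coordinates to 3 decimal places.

v -2.592 0.828 -3.5
v -2.654 1.615 -2.778
v -3.572 1.178 -3.966
v -3.634 1.965 -3.243
v -2.166 1.335 -4.017
v -2.228 2.122 -3.294
v -3.146 1.685 -4.482
v -3.208 2.472 -3.76
v 0.393 1.296 -1.922
v 0.729 1.046 -2.552
v -0.629 0.694 -2.228
v -0.293 0.444 -2.858
v -0.066 0.191 -2.182
v 0.566 0.563 -1.993
v -0.466 1.177 -2.787
v 0.166 1.549 -2.598
v 0.198 0.972 -3.087
v 0.446 0.363 -2.713
v -0.346 1.377 -2.067
v -0.098 0.768 -1.693
f 2 4 1
f 5 2 1
f 1 4 3
f 3 5 1
f 2 8 4
f 6 2 5
f 6 8 2
f 4 8 3
f 7 5 3
f 3 8 7
f 7 6 5
f 8 6 7
f 9 20 14
f 9 14 10
f 9 10 16
f 9 16 19
f 9 19 20
f 10 14 18
f 14 20 13
f 20 19 11
f 19 16 15
f 16 10 17
f 12 18 13
f 12 13 11
f 12 11 15
f 12 15 17
f 12 17 18
f 13 18 14
f 11 13 20
f 15 11 19
f 17 15 16
f 18 17 10



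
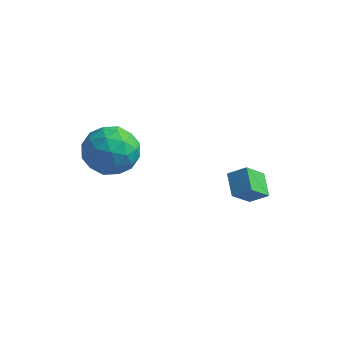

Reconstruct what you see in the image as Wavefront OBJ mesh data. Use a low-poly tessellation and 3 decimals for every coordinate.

v 1.073 0.383 -1.205
v 1.799 0.599 -0.7
v 1.447 1.24 -2.108
v 2.172 1.456 -1.603
v 1.668 -0.416 -1.717
v 2.393 -0.2 -1.212
v 2.041 0.441 -2.62
v 2.767 0.657 -2.115
v -3.549 -1.798 0.385
v -2.886 -1.245 1.232
v -2.314 -3.315 0.408
v -1.651 -2.762 1.255
v -2.755 -3.175 1.525
v -3.518 -2.237 1.511
v -1.682 -2.323 0.129
v -2.445 -1.385 0.115
v -1.732 -1.57 1.074
v -2.396 -2.096 1.937
v -2.804 -2.464 -0.297
v -3.468 -2.99 0.566
v -3.326 -1.388 0.806
v -1.874 -3.172 0.834
v -2.523 -3.414 0.993
v -2.134 -3.09 1.491
v -3.698 -1.971 0.97
v -3.308 -1.646 1.468
v -3.231 -2.781 1.641
v -1.892 -2.914 0.172
v -1.502 -2.589 0.67
v -3.066 -1.47 0.149
v -2.677 -1.146 0.647
v -1.969 -1.779 -0.001
v -2.258 -1.254 1.211
v -1.532 -2.146 1.225
v -1.55 -1.888 0.563
v -1.999 -1.336 0.555
v -2.648 -1.564 1.718
v -1.922 -2.455 1.732
v -2.571 -2.698 1.891
v -3.02 -2.147 1.882
v -1.97 -1.754 1.625
v -3.278 -2.105 -0.092
v -2.552 -2.996 -0.078
v -2.18 -2.413 -0.242
v -2.629 -1.862 -0.251
v -3.668 -2.414 0.415
v -2.942 -3.306 0.429
v -3.201 -3.224 1.085
v -3.65 -2.672 1.077
v -3.23 -2.806 0.015
f 2 4 1
f 5 2 1
f 1 4 3
f 3 5 1
f 2 8 4
f 6 2 5
f 6 8 2
f 4 8 3
f 7 5 3
f 3 8 7
f 7 6 5
f 8 6 7
f 9 46 25
f 46 20 49
f 25 49 14
f 46 49 25
f 9 25 21
f 25 14 26
f 21 26 10
f 25 26 21
f 9 21 30
f 21 10 31
f 30 31 16
f 21 31 30
f 9 30 42
f 30 16 45
f 42 45 19
f 30 45 42
f 9 42 46
f 42 19 50
f 46 50 20
f 42 50 46
f 10 26 37
f 26 14 40
f 37 40 18
f 26 40 37
f 14 49 27
f 49 20 48
f 27 48 13
f 49 48 27
f 20 50 47
f 50 19 43
f 47 43 11
f 50 43 47
f 19 45 44
f 45 16 32
f 44 32 15
f 45 32 44
f 16 31 36
f 31 10 33
f 36 33 17
f 31 33 36
f 12 38 24
f 38 18 39
f 24 39 13
f 38 39 24
f 12 24 22
f 24 13 23
f 22 23 11
f 24 23 22
f 12 22 29
f 22 11 28
f 29 28 15
f 22 28 29
f 12 29 34
f 29 15 35
f 34 35 17
f 29 35 34
f 12 34 38
f 34 17 41
f 38 41 18
f 34 41 38
f 13 39 27
f 39 18 40
f 27 40 14
f 39 40 27
f 11 23 47
f 23 13 48
f 47 48 20
f 23 48 47
f 15 28 44
f 28 11 43
f 44 43 19
f 28 43 44
f 17 35 36
f 35 15 32
f 36 32 16
f 35 32 36
f 18 41 37
f 41 17 33
f 37 33 10
f 41 33 37



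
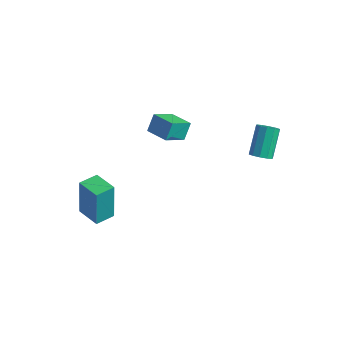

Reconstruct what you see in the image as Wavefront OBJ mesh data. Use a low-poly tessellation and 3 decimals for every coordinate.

v -2.376 -4.324 -5.048
v -2.525 -4.087 -2.907
v -2.18 -3.256 -5.153
v -2.328 -3.02 -3.011
v -1.032 -4.56 -4.929
v -1.18 -4.324 -2.787
v -0.835 -3.493 -5.033
v -0.984 -3.256 -2.892
v -2.964 2.967 -4.615
v -3.175 1.751 -3.798
v -3.038 3.576 -3.726
v -3.249 2.36 -2.91
v -1.631 2.86 -4.43
v -1.842 1.644 -3.614
v -1.705 3.469 -3.542
v -1.916 2.253 -2.725
v 3.838 2.124 -1.408
v 4.338 1.966 -1.097
v 3.903 3.058 0.159
v 3.402 3.216 -0.152
v 4.426 2.257 -1.319
v 3.991 3.349 -0.064
v 4.29 2.497 -1.576
v 3.855 3.59 -0.321
v 3.98 2.595 -1.768
v 3.545 3.687 -0.513
v 3.617 2.513 -1.823
v 3.182 3.605 -0.567
v 3.337 2.282 -1.719
v 2.902 3.374 -0.463
v 3.249 1.991 -1.496
v 2.814 3.083 -0.241
v 3.385 1.75 -1.239
v 2.95 2.843 0.016
v 3.695 1.653 -1.047
v 3.26 2.745 0.208
v 4.058 1.735 -0.993
v 3.623 2.827 0.263
f 2 4 1
f 5 2 1
f 1 4 3
f 3 5 1
f 2 8 4
f 6 2 5
f 6 8 2
f 4 8 3
f 7 5 3
f 3 8 7
f 7 6 5
f 8 6 7
f 10 12 9
f 13 10 9
f 9 12 11
f 11 13 9
f 10 16 12
f 14 10 13
f 14 16 10
f 12 16 11
f 15 13 11
f 11 16 15
f 15 14 13
f 16 14 15
f 18 17 21
f 18 21 19
f 19 21 22
f 19 22 20
f 21 17 23
f 21 23 22
f 22 23 24
f 22 24 20
f 23 17 25
f 23 25 24
f 24 25 26
f 24 26 20
f 25 17 27
f 25 27 26
f 26 27 28
f 26 28 20
f 27 17 29
f 27 29 28
f 28 29 30
f 28 30 20
f 29 17 31
f 29 31 30
f 30 31 32
f 30 32 20
f 31 17 33
f 31 33 32
f 32 33 34
f 32 34 20
f 33 17 35
f 33 35 34
f 34 35 36
f 34 36 20
f 35 17 37
f 35 37 36
f 36 37 38
f 36 38 20
f 37 17 18
f 37 18 38
f 38 18 19
f 38 19 20



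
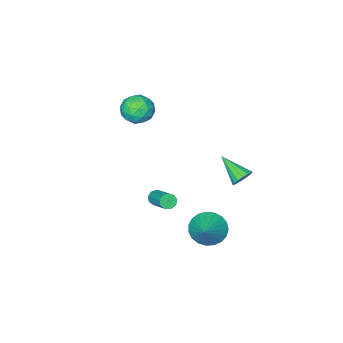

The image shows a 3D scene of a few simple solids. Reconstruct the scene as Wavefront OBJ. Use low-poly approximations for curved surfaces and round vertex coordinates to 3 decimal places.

v -1.317 -1.041 -3.258
v -0.978 -0.898 -3.626
v -0.544 0.684 -2.609
v -0.883 0.541 -2.242
v -1.299 -0.764 -3.698
v -0.866 0.819 -2.681
v -1.629 -0.759 -3.564
v -1.195 0.823 -2.547
v -1.813 -0.887 -3.287
v -1.379 0.696 -2.271
v -1.764 -1.086 -2.997
v -1.33 0.496 -1.98
v -1.506 -1.265 -2.829
v -1.073 0.317 -1.812
v -1.16 -1.339 -2.862
v -0.726 0.243 -1.845
v -0.887 -1.273 -3.08
v -0.453 0.309 -2.064
v -0.815 -1.099 -3.382
v -0.381 0.483 -2.365
v -1.271 3.477 -2.766
v -0.41 3.141 -3.345
v -0.109 4.503 -1.634
v -0.529 3.519 -3.564
v -0.777 3.889 -3.646
v -1.11 4.188 -3.576
v -1.471 4.365 -3.366
v -1.797 4.387 -3.052
v -2.032 4.252 -2.689
v -2.136 3.983 -2.339
v -2.09 3.627 -2.063
v -1.902 3.244 -1.909
v -1.605 2.902 -1.903
v -1.25 2.659 -2.046
v -0.899 2.557 -2.314
v -0.612 2.615 -2.66
v -0.439 2.821 -3.025
v -2.995 4.214 1.086
v -2.614 3.965 0.595
v -2.825 2.646 2.014
v -2.391 4.118 0.813
v -2.331 4.297 1.104
v -2.448 4.453 1.39
v -2.712 4.546 1.595
v -3.052 4.549 1.664
v -3.377 4.463 1.578
v -3.599 4.31 1.36
v -3.66 4.132 1.069
v -3.542 3.975 0.782
v -3.278 3.883 0.578
v -2.938 3.879 0.509
v -2.436 -2.904 1.822
v -1.423 -2.965 2.056
v -2.717 -4.335 2.664
v -1.704 -4.396 2.898
v -2.293 -3.651 3.325
v -2.12 -2.766 2.804
v -2.02 -4.534 1.916
v -1.847 -3.649 1.395
v -1.167 -3.972 2.114
v -1.335 -3.427 2.985
v -2.805 -3.873 1.735
v -2.973 -3.328 2.606
v -1.905 -2.809 1.865
v -2.235 -4.491 2.855
v -2.581 -4.053 3.106
v -1.986 -4.089 3.243
v -2.314 -2.692 2.305
v -1.719 -2.728 2.442
v -2.23 -3.131 3.188
v -2.421 -4.572 2.278
v -1.826 -4.608 2.415
v -2.154 -3.211 1.477
v -1.559 -3.247 1.614
v -1.91 -4.169 1.532
v -1.159 -3.436 2.037
v -1.324 -4.278 2.532
v -1.51 -4.359 1.955
v -1.408 -3.839 1.649
v -1.258 -3.116 2.549
v -1.423 -3.957 3.044
v -1.769 -3.519 3.294
v -1.667 -2.999 2.988
v -1.107 -3.708 2.583
v -2.717 -3.343 1.676
v -2.882 -4.184 2.171
v -2.473 -4.301 1.732
v -2.371 -3.781 1.426
v -2.816 -3.022 2.188
v -2.981 -3.864 2.683
v -2.732 -3.461 3.071
v -2.63 -2.941 2.765
v -3.033 -3.592 2.137
f 2 1 5
f 2 5 3
f 3 5 6
f 3 6 4
f 5 1 7
f 5 7 6
f 6 7 8
f 6 8 4
f 7 1 9
f 7 9 8
f 8 9 10
f 8 10 4
f 9 1 11
f 9 11 10
f 10 11 12
f 10 12 4
f 11 1 13
f 11 13 12
f 12 13 14
f 12 14 4
f 13 1 15
f 13 15 14
f 14 15 16
f 14 16 4
f 15 1 17
f 15 17 16
f 16 17 18
f 16 18 4
f 17 1 19
f 17 19 18
f 18 19 20
f 18 20 4
f 19 1 2
f 19 2 20
f 20 2 3
f 20 3 4
f 22 21 24
f 22 24 23
f 24 21 25
f 24 25 23
f 25 21 26
f 25 26 23
f 26 21 27
f 26 27 23
f 27 21 28
f 27 28 23
f 28 21 29
f 28 29 23
f 29 21 30
f 29 30 23
f 30 21 31
f 30 31 23
f 31 21 32
f 31 32 23
f 32 21 33
f 32 33 23
f 33 21 34
f 33 34 23
f 34 21 35
f 34 35 23
f 35 21 36
f 35 36 23
f 36 21 37
f 36 37 23
f 37 21 22
f 37 22 23
f 39 38 41
f 39 41 40
f 41 38 42
f 41 42 40
f 42 38 43
f 42 43 40
f 43 38 44
f 43 44 40
f 44 38 45
f 44 45 40
f 45 38 46
f 45 46 40
f 46 38 47
f 46 47 40
f 47 38 48
f 47 48 40
f 48 38 49
f 48 49 40
f 49 38 50
f 49 50 40
f 50 38 51
f 50 51 40
f 51 38 39
f 51 39 40
f 52 89 68
f 89 63 92
f 68 92 57
f 89 92 68
f 52 68 64
f 68 57 69
f 64 69 53
f 68 69 64
f 52 64 73
f 64 53 74
f 73 74 59
f 64 74 73
f 52 73 85
f 73 59 88
f 85 88 62
f 73 88 85
f 52 85 89
f 85 62 93
f 89 93 63
f 85 93 89
f 53 69 80
f 69 57 83
f 80 83 61
f 69 83 80
f 57 92 70
f 92 63 91
f 70 91 56
f 92 91 70
f 63 93 90
f 93 62 86
f 90 86 54
f 93 86 90
f 62 88 87
f 88 59 75
f 87 75 58
f 88 75 87
f 59 74 79
f 74 53 76
f 79 76 60
f 74 76 79
f 55 81 67
f 81 61 82
f 67 82 56
f 81 82 67
f 55 67 65
f 67 56 66
f 65 66 54
f 67 66 65
f 55 65 72
f 65 54 71
f 72 71 58
f 65 71 72
f 55 72 77
f 72 58 78
f 77 78 60
f 72 78 77
f 55 77 81
f 77 60 84
f 81 84 61
f 77 84 81
f 56 82 70
f 82 61 83
f 70 83 57
f 82 83 70
f 54 66 90
f 66 56 91
f 90 91 63
f 66 91 90
f 58 71 87
f 71 54 86
f 87 86 62
f 71 86 87
f 60 78 79
f 78 58 75
f 79 75 59
f 78 75 79
f 61 84 80
f 84 60 76
f 80 76 53
f 84 76 80



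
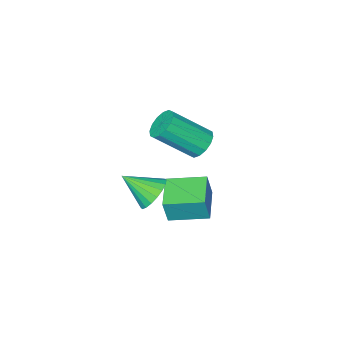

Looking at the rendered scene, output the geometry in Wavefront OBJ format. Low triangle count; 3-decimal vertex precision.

v 1.2 3.137 -0.341
v 1.931 3.615 -0.51
v 2.08 2.123 0.601
v 1.785 3.789 -0.186
v 1.523 3.834 0.108
v 1.197 3.741 0.312
v 0.871 3.528 0.388
v 0.611 3.238 0.319
v 0.467 2.928 0.119
v 0.468 2.659 -0.172
v 0.615 2.484 -0.496
v 0.877 2.439 -0.79
v 1.203 2.533 -0.994
v 1.528 2.745 -1.069
v 1.789 3.036 -1
v 1.933 3.346 -0.801
v -0.709 1.78 -2.386
v -0.414 1.788 -1.151
v -2.015 2.981 -2.082
v -1.72 2.989 -0.846
v 0.38 3.031 -2.654
v 0.675 3.039 -1.418
v -0.926 4.232 -2.349
v -0.631 4.24 -1.114
v -0.76 3.798 2.373
v -0.165 4.081 1.974
v 1.175 3.145 3.309
v 0.58 2.862 3.707
v -0.245 4.358 2.25
v 1.094 3.421 3.584
v -0.464 4.485 2.558
v 0.875 3.548 3.892
v -0.762 4.428 2.817
v 0.578 3.491 4.151
v -1.059 4.202 2.956
v 0.28 3.265 4.291
v -1.276 3.868 2.94
v 0.063 2.931 4.274
v -1.355 3.515 2.771
v -0.015 2.579 4.106
v -1.274 3.239 2.496
v 0.065 2.302 3.83
v -1.055 3.112 2.188
v 0.284 2.175 3.522
v -0.758 3.169 1.929
v 0.582 2.232 3.263
v -0.46 3.395 1.789
v 0.879 2.458 3.124
v -0.243 3.729 1.806
v 1.096 2.792 3.14
f 2 1 4
f 2 4 3
f 4 1 5
f 4 5 3
f 5 1 6
f 5 6 3
f 6 1 7
f 6 7 3
f 7 1 8
f 7 8 3
f 8 1 9
f 8 9 3
f 9 1 10
f 9 10 3
f 10 1 11
f 10 11 3
f 11 1 12
f 11 12 3
f 12 1 13
f 12 13 3
f 13 1 14
f 13 14 3
f 14 1 15
f 14 15 3
f 15 1 16
f 15 16 3
f 16 1 2
f 16 2 3
f 18 20 17
f 21 18 17
f 17 20 19
f 19 21 17
f 18 24 20
f 22 18 21
f 22 24 18
f 20 24 19
f 23 21 19
f 19 24 23
f 23 22 21
f 24 22 23
f 26 25 29
f 26 29 27
f 27 29 30
f 27 30 28
f 29 25 31
f 29 31 30
f 30 31 32
f 30 32 28
f 31 25 33
f 31 33 32
f 32 33 34
f 32 34 28
f 33 25 35
f 33 35 34
f 34 35 36
f 34 36 28
f 35 25 37
f 35 37 36
f 36 37 38
f 36 38 28
f 37 25 39
f 37 39 38
f 38 39 40
f 38 40 28
f 39 25 41
f 39 41 40
f 40 41 42
f 40 42 28
f 41 25 43
f 41 43 42
f 42 43 44
f 42 44 28
f 43 25 45
f 43 45 44
f 44 45 46
f 44 46 28
f 45 25 47
f 45 47 46
f 46 47 48
f 46 48 28
f 47 25 49
f 47 49 48
f 48 49 50
f 48 50 28
f 49 25 26
f 49 26 50
f 50 26 27
f 50 27 28



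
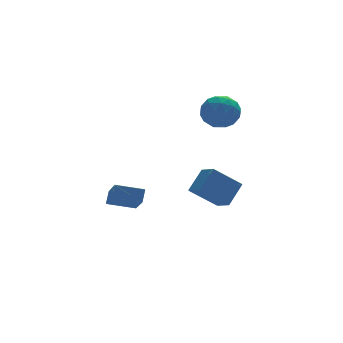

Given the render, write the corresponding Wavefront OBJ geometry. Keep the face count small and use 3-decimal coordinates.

v 1.115 1.41 -2.246
v 1.307 0.251 -1.738
v 2.146 2.067 -1.138
v 2.338 0.908 -0.63
v 2.662 1.112 -3.51
v 2.854 -0.047 -3.002
v 3.693 1.769 -2.402
v 3.885 0.61 -1.894
v 1.477 0.657 3.525
v 2.191 1.564 3.603
v 2.929 -0.504 3.737
v 3.643 0.403 3.815
v 2.887 0.188 4.663
v 1.989 0.906 4.532
v 3.131 0.154 2.808
v 2.233 0.872 2.677
v 3.213 1.253 3.159
v 3.062 1.274 4.306
v 2.058 -0.214 3.034
v 1.907 -0.193 4.181
v 1.706 1.212 3.545
v 3.414 -0.152 3.795
v 2.969 -0.279 4.293
v 3.389 0.254 4.339
v 1.588 0.826 4.091
v 2.007 1.359 4.137
v 2.416 0.55 4.76
v 3.113 -0.299 3.203
v 3.532 0.234 3.249
v 1.731 0.806 3.001
v 2.151 1.339 3.047
v 2.704 0.51 2.58
v 2.727 1.563 3.33
v 3.58 0.88 3.455
v 3.279 0.734 2.863
v 2.752 1.156 2.786
v 2.638 1.575 4.004
v 3.492 0.893 4.129
v 3.047 0.766 4.628
v 2.519 1.188 4.55
v 3.239 1.392 3.744
v 1.628 0.167 3.211
v 2.482 -0.515 3.336
v 2.601 -0.128 2.79
v 2.073 0.294 2.712
v 1.54 0.18 3.885
v 2.393 -0.503 4.01
v 2.368 -0.096 4.554
v 1.841 0.326 4.477
v 1.881 -0.332 3.596
v -4.722 -3.132 0.124
v -4.42 -2.715 0.788
v -4.431 -1.364 -1.119
v -4.13 -0.947 -0.455
v -3.29 -3.613 -0.225
v -2.989 -3.196 0.439
v -3 -1.845 -1.468
v -2.698 -1.428 -0.804
f 2 4 1
f 5 2 1
f 1 4 3
f 3 5 1
f 2 8 4
f 6 2 5
f 6 8 2
f 4 8 3
f 7 5 3
f 3 8 7
f 7 6 5
f 8 6 7
f 9 46 25
f 46 20 49
f 25 49 14
f 46 49 25
f 9 25 21
f 25 14 26
f 21 26 10
f 25 26 21
f 9 21 30
f 21 10 31
f 30 31 16
f 21 31 30
f 9 30 42
f 30 16 45
f 42 45 19
f 30 45 42
f 9 42 46
f 42 19 50
f 46 50 20
f 42 50 46
f 10 26 37
f 26 14 40
f 37 40 18
f 26 40 37
f 14 49 27
f 49 20 48
f 27 48 13
f 49 48 27
f 20 50 47
f 50 19 43
f 47 43 11
f 50 43 47
f 19 45 44
f 45 16 32
f 44 32 15
f 45 32 44
f 16 31 36
f 31 10 33
f 36 33 17
f 31 33 36
f 12 38 24
f 38 18 39
f 24 39 13
f 38 39 24
f 12 24 22
f 24 13 23
f 22 23 11
f 24 23 22
f 12 22 29
f 22 11 28
f 29 28 15
f 22 28 29
f 12 29 34
f 29 15 35
f 34 35 17
f 29 35 34
f 12 34 38
f 34 17 41
f 38 41 18
f 34 41 38
f 13 39 27
f 39 18 40
f 27 40 14
f 39 40 27
f 11 23 47
f 23 13 48
f 47 48 20
f 23 48 47
f 15 28 44
f 28 11 43
f 44 43 19
f 28 43 44
f 17 35 36
f 35 15 32
f 36 32 16
f 35 32 36
f 18 41 37
f 41 17 33
f 37 33 10
f 41 33 37
f 52 54 51
f 55 52 51
f 51 54 53
f 53 55 51
f 52 58 54
f 56 52 55
f 56 58 52
f 54 58 53
f 57 55 53
f 53 58 57
f 57 56 55
f 58 56 57



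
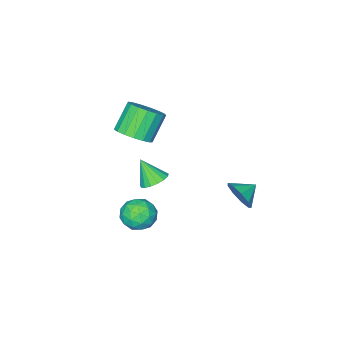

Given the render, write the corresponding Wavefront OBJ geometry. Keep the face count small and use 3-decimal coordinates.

v -3.152 3.445 -1.827
v -2.762 3.986 -1.082
v -4.208 3.635 -1.413
v -2.899 4.389 -1.618
v -3.155 4.35 -2.251
v -3.409 3.887 -2.686
v -3.543 3.217 -2.719
v -3.494 2.654 -2.335
v -3.285 2.46 -1.713
v -3.014 2.727 -1.144
v -2.807 3.33 -0.895
v 0.508 0.557 -4.134
v 1.462 0.288 -3.724
v -0.222 -0.788 -3.316
v 0.732 -1.057 -2.906
v 0.24 -0.162 -2.578
v 0.691 0.669 -3.083
v 0.549 -1.169 -3.957
v 1 -0.338 -4.462
v 1.487 -0.779 -3.615
v 1.296 -0.157 -2.762
v -0.056 -0.343 -4.278
v -0.247 0.279 -3.425
v 1.049 0.541 -4.001
v 0.191 -1.041 -3.039
v -0.099 -0.515 -2.846
v 0.462 -0.673 -2.605
v 0.596 0.764 -3.624
v 1.157 0.606 -3.383
v 0.439 0.342 -2.709
v 0.083 -1.106 -3.657
v 0.644 -1.264 -3.416
v 0.778 0.173 -4.435
v 1.339 0.015 -4.194
v 0.801 -0.842 -4.331
v 1.625 -0.245 -3.696
v 1.195 -1.035 -3.215
v 1.088 -1.101 -3.833
v 1.353 -0.612 -4.13
v 1.513 0.121 -3.194
v 1.083 -0.67 -2.714
v 0.794 -0.144 -2.521
v 1.06 0.345 -2.818
v 1.527 -0.506 -3.13
v 0.157 0.17 -4.326
v -0.273 -0.621 -3.846
v 0.18 -0.845 -4.222
v 0.446 -0.356 -4.519
v 0.045 0.535 -3.825
v -0.385 -0.255 -3.344
v -0.113 0.112 -2.91
v 0.152 0.601 -3.207
v -0.287 0.006 -3.91
v -2.368 -2.278 -3.752
v -1.768 -2.767 -4.171
v -2.152 -3.182 -2.388
v -1.542 -2.455 -4
v -1.506 -2.102 -3.772
v -1.667 -1.79 -3.54
v -1.989 -1.59 -3.356
v -2.398 -1.547 -3.263
v -2.8 -1.672 -3.282
v -3.103 -1.936 -3.409
v -3.237 -2.278 -3.614
v -3.173 -2.62 -3.851
v -2.924 -2.884 -4.065
v -2.548 -3.009 -4.208
v -2.131 -2.967 -4.246
v 0.082 -1.195 2.14
v 0.894 -0.935 2.819
v -0.251 -1.125 4.26
v -1.062 -1.385 3.58
v 0.675 -0.475 2.705
v -0.47 -0.666 4.146
v 0.319 -0.181 2.462
v -0.826 -0.371 3.903
v -0.09 -0.119 2.145
v -1.235 -0.309 3.585
v -0.46 -0.303 1.826
v -1.605 -0.493 3.267
v -0.706 -0.692 1.58
v -1.851 -0.882 3.02
v -0.771 -1.195 1.461
v -1.916 -1.386 2.902
v -0.64 -1.699 1.499
v -1.785 -1.889 2.939
v -0.345 -2.088 1.682
v -1.489 -2.278 3.123
v 0.049 -2.271 1.971
v -1.096 -2.461 3.412
v 0.451 -2.208 2.298
v -0.694 -2.399 3.739
v 0.768 -1.913 2.589
v -0.377 -2.104 4.03
v 0.928 -1.454 2.777
v -0.217 -1.644 4.218
f 2 1 4
f 2 4 3
f 4 1 5
f 4 5 3
f 5 1 6
f 5 6 3
f 6 1 7
f 6 7 3
f 7 1 8
f 7 8 3
f 8 1 9
f 8 9 3
f 9 1 10
f 9 10 3
f 10 1 11
f 10 11 3
f 11 1 2
f 11 2 3
f 12 49 28
f 49 23 52
f 28 52 17
f 49 52 28
f 12 28 24
f 28 17 29
f 24 29 13
f 28 29 24
f 12 24 33
f 24 13 34
f 33 34 19
f 24 34 33
f 12 33 45
f 33 19 48
f 45 48 22
f 33 48 45
f 12 45 49
f 45 22 53
f 49 53 23
f 45 53 49
f 13 29 40
f 29 17 43
f 40 43 21
f 29 43 40
f 17 52 30
f 52 23 51
f 30 51 16
f 52 51 30
f 23 53 50
f 53 22 46
f 50 46 14
f 53 46 50
f 22 48 47
f 48 19 35
f 47 35 18
f 48 35 47
f 19 34 39
f 34 13 36
f 39 36 20
f 34 36 39
f 15 41 27
f 41 21 42
f 27 42 16
f 41 42 27
f 15 27 25
f 27 16 26
f 25 26 14
f 27 26 25
f 15 25 32
f 25 14 31
f 32 31 18
f 25 31 32
f 15 32 37
f 32 18 38
f 37 38 20
f 32 38 37
f 15 37 41
f 37 20 44
f 41 44 21
f 37 44 41
f 16 42 30
f 42 21 43
f 30 43 17
f 42 43 30
f 14 26 50
f 26 16 51
f 50 51 23
f 26 51 50
f 18 31 47
f 31 14 46
f 47 46 22
f 31 46 47
f 20 38 39
f 38 18 35
f 39 35 19
f 38 35 39
f 21 44 40
f 44 20 36
f 40 36 13
f 44 36 40
f 55 54 57
f 55 57 56
f 57 54 58
f 57 58 56
f 58 54 59
f 58 59 56
f 59 54 60
f 59 60 56
f 60 54 61
f 60 61 56
f 61 54 62
f 61 62 56
f 62 54 63
f 62 63 56
f 63 54 64
f 63 64 56
f 64 54 65
f 64 65 56
f 65 54 66
f 65 66 56
f 66 54 67
f 66 67 56
f 67 54 68
f 67 68 56
f 68 54 55
f 68 55 56
f 70 69 73
f 70 73 71
f 71 73 74
f 71 74 72
f 73 69 75
f 73 75 74
f 74 75 76
f 74 76 72
f 75 69 77
f 75 77 76
f 76 77 78
f 76 78 72
f 77 69 79
f 77 79 78
f 78 79 80
f 78 80 72
f 79 69 81
f 79 81 80
f 80 81 82
f 80 82 72
f 81 69 83
f 81 83 82
f 82 83 84
f 82 84 72
f 83 69 85
f 83 85 84
f 84 85 86
f 84 86 72
f 85 69 87
f 85 87 86
f 86 87 88
f 86 88 72
f 87 69 89
f 87 89 88
f 88 89 90
f 88 90 72
f 89 69 91
f 89 91 90
f 90 91 92
f 90 92 72
f 91 69 93
f 91 93 92
f 92 93 94
f 92 94 72
f 93 69 95
f 93 95 94
f 94 95 96
f 94 96 72
f 95 69 70
f 95 70 96
f 96 70 71
f 96 71 72



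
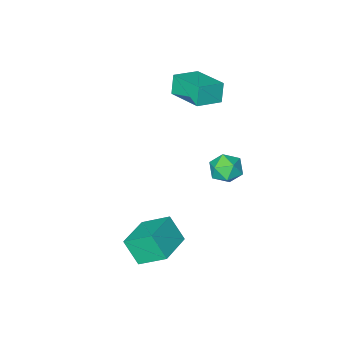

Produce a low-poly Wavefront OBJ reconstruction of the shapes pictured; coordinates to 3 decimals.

v 2.398 1.232 -3.85
v 2.685 0.442 -2.632
v 1.594 2.357 -2.931
v 1.881 1.567 -1.713
v 4.019 2.193 -3.607
v 4.306 1.403 -2.389
v 3.215 3.318 -2.688
v 3.502 2.528 -1.47
v -2.837 -3.224 1.824
v -3.121 -3.48 2.908
v -2.933 -1.226 2.27
v -3.217 -1.482 3.355
v -1.443 -3.238 2.185
v -1.727 -3.494 3.27
v -1.539 -1.24 2.632
v -1.823 -1.496 3.716
v -2.723 0.134 -1.421
v -1.97 -0.371 -1.61
v -3.45 -0.529 -2.55
v -2.697 -1.034 -2.739
v -3.175 -1.188 -1.961
v -2.726 -0.778 -1.264
v -2.694 -0.122 -2.896
v -2.245 0.288 -2.199
v -1.953 -0.529 -2.521
v -2.25 -1.188 -1.943
v -3.17 0.288 -2.217
v -3.467 -0.371 -1.639
f 2 4 1
f 5 2 1
f 1 4 3
f 3 5 1
f 2 8 4
f 6 2 5
f 6 8 2
f 4 8 3
f 7 5 3
f 3 8 7
f 7 6 5
f 8 6 7
f 10 12 9
f 13 10 9
f 9 12 11
f 11 13 9
f 10 16 12
f 14 10 13
f 14 16 10
f 12 16 11
f 15 13 11
f 11 16 15
f 15 14 13
f 16 14 15
f 17 28 22
f 17 22 18
f 17 18 24
f 17 24 27
f 17 27 28
f 18 22 26
f 22 28 21
f 28 27 19
f 27 24 23
f 24 18 25
f 20 26 21
f 20 21 19
f 20 19 23
f 20 23 25
f 20 25 26
f 21 26 22
f 19 21 28
f 23 19 27
f 25 23 24
f 26 25 18



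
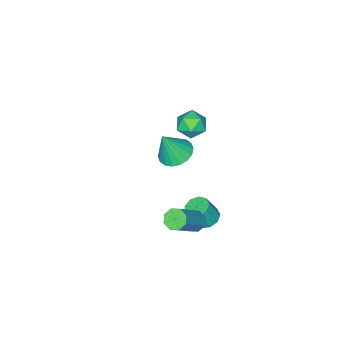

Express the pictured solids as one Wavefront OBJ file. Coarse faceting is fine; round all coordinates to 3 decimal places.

v -2.462 2.407 -3.312
v -1.974 2.14 -3.608
v -1.491 1.885 -2.585
v -1.978 2.153 -2.288
v -1.895 2.558 -3.542
v -1.412 2.304 -2.518
v -2.08 2.906 -3.368
v -1.597 2.651 -2.344
v -2.444 3.02 -3.167
v -1.961 2.766 -2.144
v -2.816 2.848 -3.035
v -2.333 2.593 -2.011
v -3.022 2.469 -3.032
v -2.539 2.215 -2.008
v -2.966 2.062 -3.16
v -2.483 1.807 -2.136
v -2.673 1.816 -3.359
v -2.19 1.561 -2.335
v -2.282 1.847 -3.536
v -1.799 1.592 -2.513
v -0.709 3.176 -1.585
v -0.371 2.821 -1.875
v 1.088 3.009 -0.405
v 0.749 3.364 -0.115
v -0.311 3.238 -1.988
v 1.148 3.426 -0.518
v -0.484 3.619 -1.865
v 0.974 3.807 -0.395
v -0.79 3.74 -1.578
v 0.669 3.928 -0.107
v -1.048 3.531 -1.295
v 0.411 3.719 0.175
v -1.108 3.114 -1.182
v 0.351 3.302 0.288
v -0.934 2.733 -1.305
v 0.524 2.921 0.165
v -0.629 2.612 -1.593
v 0.83 2.8 -0.122
v -3.893 -0.926 -1.732
v -3.353 -1.551 -2.064
v -3.267 -1.194 -0.208
v -3.136 -1.221 -2.095
v -3.069 -0.832 -2.055
v -3.166 -0.463 -1.95
v -3.406 -0.185 -1.803
v -3.744 -0.054 -1.641
v -4.11 -0.096 -1.498
v -4.434 -0.302 -1.401
v -4.651 -0.632 -1.369
v -4.718 -1.02 -1.41
v -4.621 -1.39 -1.514
v -4.381 -1.668 -1.662
v -4.043 -1.799 -1.824
v -3.677 -1.757 -1.967
v -2.402 2.255 3.164
v -1.729 2.015 3.471
v -2.811 1.065 3.129
v -2.138 0.825 3.436
v -2.637 1.238 3.867
v -2.384 1.974 3.889
v -2.156 1.106 2.711
v -1.903 1.842 2.733
v -1.577 1.305 3.191
v -1.874 1.386 3.906
v -2.666 1.694 2.694
v -2.963 1.775 3.409
f 2 1 5
f 2 5 3
f 3 5 6
f 3 6 4
f 5 1 7
f 5 7 6
f 6 7 8
f 6 8 4
f 7 1 9
f 7 9 8
f 8 9 10
f 8 10 4
f 9 1 11
f 9 11 10
f 10 11 12
f 10 12 4
f 11 1 13
f 11 13 12
f 12 13 14
f 12 14 4
f 13 1 15
f 13 15 14
f 14 15 16
f 14 16 4
f 15 1 17
f 15 17 16
f 16 17 18
f 16 18 4
f 17 1 19
f 17 19 18
f 18 19 20
f 18 20 4
f 19 1 2
f 19 2 20
f 20 2 3
f 20 3 4
f 22 21 25
f 22 25 23
f 23 25 26
f 23 26 24
f 25 21 27
f 25 27 26
f 26 27 28
f 26 28 24
f 27 21 29
f 27 29 28
f 28 29 30
f 28 30 24
f 29 21 31
f 29 31 30
f 30 31 32
f 30 32 24
f 31 21 33
f 31 33 32
f 32 33 34
f 32 34 24
f 33 21 35
f 33 35 34
f 34 35 36
f 34 36 24
f 35 21 37
f 35 37 36
f 36 37 38
f 36 38 24
f 37 21 22
f 37 22 38
f 38 22 23
f 38 23 24
f 40 39 42
f 40 42 41
f 42 39 43
f 42 43 41
f 43 39 44
f 43 44 41
f 44 39 45
f 44 45 41
f 45 39 46
f 45 46 41
f 46 39 47
f 46 47 41
f 47 39 48
f 47 48 41
f 48 39 49
f 48 49 41
f 49 39 50
f 49 50 41
f 50 39 51
f 50 51 41
f 51 39 52
f 51 52 41
f 52 39 53
f 52 53 41
f 53 39 54
f 53 54 41
f 54 39 40
f 54 40 41
f 55 66 60
f 55 60 56
f 55 56 62
f 55 62 65
f 55 65 66
f 56 60 64
f 60 66 59
f 66 65 57
f 65 62 61
f 62 56 63
f 58 64 59
f 58 59 57
f 58 57 61
f 58 61 63
f 58 63 64
f 59 64 60
f 57 59 66
f 61 57 65
f 63 61 62
f 64 63 56



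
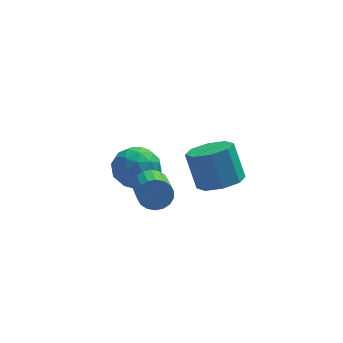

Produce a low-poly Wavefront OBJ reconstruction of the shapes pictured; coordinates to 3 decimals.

v 1.292 -1.152 -3.077
v 1.97 -0.947 -2.663
v 1.985 -2.803 -1.769
v 1.308 -3.008 -2.183
v 1.702 -0.841 -2.439
v 1.718 -2.697 -1.545
v 1.353 -0.797 -2.341
v 1.369 -2.653 -1.446
v 0.993 -0.823 -2.388
v 1.008 -2.679 -1.494
v 0.691 -0.914 -2.573
v 0.707 -2.77 -1.678
v 0.509 -1.053 -2.857
v 0.524 -2.908 -1.963
v 0.481 -1.211 -3.184
v 0.497 -3.066 -2.29
v 0.615 -1.357 -3.491
v 0.63 -3.213 -2.597
v 0.882 -1.463 -3.715
v 0.898 -3.319 -2.821
v 1.231 -1.507 -3.814
v 1.247 -3.363 -2.919
v 1.592 -1.481 -3.766
v 1.607 -3.337 -2.872
v 1.893 -1.39 -3.582
v 1.909 -3.246 -2.687
v 2.076 -1.252 -3.297
v 2.091 -3.107 -2.403
v 2.103 -1.094 -2.97
v 2.119 -2.949 -2.076
v 3.972 -4.338 -0.425
v 4.671 -5.001 0.064
v 4.267 -4.224 1.694
v 3.568 -3.562 1.205
v 5.024 -4.296 -0.184
v 4.62 -3.519 1.446
v 4.761 -3.616 -0.573
v 4.357 -2.839 1.056
v 4.036 -3.359 -0.876
v 3.632 -2.582 0.754
v 3.273 -3.676 -0.914
v 2.869 -2.899 0.716
v 2.92 -4.381 -0.666
v 2.516 -3.604 0.964
v 3.183 -5.061 -0.276
v 2.779 -4.284 1.353
v 3.908 -5.318 0.026
v 3.504 -4.541 1.656
v 0.493 2.042 -3.493
v 1.68 1.773 -3.668
v 0.04 0.107 -3.592
v 1.227 -0.162 -3.767
v 0.847 0.262 -2.677
v 1.127 1.458 -2.616
v 0.593 0.422 -4.644
v 0.873 1.618 -4.583
v 1.742 0.771 -4.38
v 1.899 0.673 -3.164
v -0.179 1.207 -4.096
v -0.022 1.109 -2.88
v 1.127 2.078 -3.572
v 0.593 -0.198 -3.688
v 0.37 0.052 -3.047
v 1.068 -0.107 -3.15
v 0.801 1.893 -2.953
v 1.499 1.734 -3.056
v 1.009 0.846 -2.473
v 0.221 0.146 -4.204
v 0.919 -0.013 -4.307
v 0.652 1.987 -4.11
v 1.35 1.828 -4.213
v 0.711 1.034 -4.787
v 1.861 1.331 -4.093
v 1.594 0.193 -4.151
v 1.221 0.536 -4.667
v 1.386 1.239 -4.631
v 1.953 1.273 -3.379
v 1.687 0.135 -3.436
v 1.463 0.384 -2.796
v 1.628 1.088 -2.76
v 1.989 0.684 -3.797
v 0.033 1.745 -3.824
v -0.233 0.607 -3.881
v 0.092 0.792 -4.5
v 0.257 1.496 -4.464
v 0.126 1.687 -3.109
v -0.141 0.549 -3.167
v 0.334 0.641 -2.629
v 0.499 1.344 -2.593
v -0.269 1.196 -3.463
f 2 1 5
f 2 5 3
f 3 5 6
f 3 6 4
f 5 1 7
f 5 7 6
f 6 7 8
f 6 8 4
f 7 1 9
f 7 9 8
f 8 9 10
f 8 10 4
f 9 1 11
f 9 11 10
f 10 11 12
f 10 12 4
f 11 1 13
f 11 13 12
f 12 13 14
f 12 14 4
f 13 1 15
f 13 15 14
f 14 15 16
f 14 16 4
f 15 1 17
f 15 17 16
f 16 17 18
f 16 18 4
f 17 1 19
f 17 19 18
f 18 19 20
f 18 20 4
f 19 1 21
f 19 21 20
f 20 21 22
f 20 22 4
f 21 1 23
f 21 23 22
f 22 23 24
f 22 24 4
f 23 1 25
f 23 25 24
f 24 25 26
f 24 26 4
f 25 1 27
f 25 27 26
f 26 27 28
f 26 28 4
f 27 1 29
f 27 29 28
f 28 29 30
f 28 30 4
f 29 1 2
f 29 2 30
f 30 2 3
f 30 3 4
f 32 31 35
f 32 35 33
f 33 35 36
f 33 36 34
f 35 31 37
f 35 37 36
f 36 37 38
f 36 38 34
f 37 31 39
f 37 39 38
f 38 39 40
f 38 40 34
f 39 31 41
f 39 41 40
f 40 41 42
f 40 42 34
f 41 31 43
f 41 43 42
f 42 43 44
f 42 44 34
f 43 31 45
f 43 45 44
f 44 45 46
f 44 46 34
f 45 31 47
f 45 47 46
f 46 47 48
f 46 48 34
f 47 31 32
f 47 32 48
f 48 32 33
f 48 33 34
f 49 86 65
f 86 60 89
f 65 89 54
f 86 89 65
f 49 65 61
f 65 54 66
f 61 66 50
f 65 66 61
f 49 61 70
f 61 50 71
f 70 71 56
f 61 71 70
f 49 70 82
f 70 56 85
f 82 85 59
f 70 85 82
f 49 82 86
f 82 59 90
f 86 90 60
f 82 90 86
f 50 66 77
f 66 54 80
f 77 80 58
f 66 80 77
f 54 89 67
f 89 60 88
f 67 88 53
f 89 88 67
f 60 90 87
f 90 59 83
f 87 83 51
f 90 83 87
f 59 85 84
f 85 56 72
f 84 72 55
f 85 72 84
f 56 71 76
f 71 50 73
f 76 73 57
f 71 73 76
f 52 78 64
f 78 58 79
f 64 79 53
f 78 79 64
f 52 64 62
f 64 53 63
f 62 63 51
f 64 63 62
f 52 62 69
f 62 51 68
f 69 68 55
f 62 68 69
f 52 69 74
f 69 55 75
f 74 75 57
f 69 75 74
f 52 74 78
f 74 57 81
f 78 81 58
f 74 81 78
f 53 79 67
f 79 58 80
f 67 80 54
f 79 80 67
f 51 63 87
f 63 53 88
f 87 88 60
f 63 88 87
f 55 68 84
f 68 51 83
f 84 83 59
f 68 83 84
f 57 75 76
f 75 55 72
f 76 72 56
f 75 72 76
f 58 81 77
f 81 57 73
f 77 73 50
f 81 73 77



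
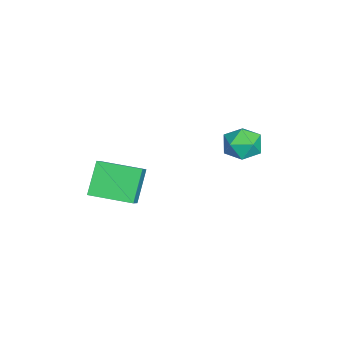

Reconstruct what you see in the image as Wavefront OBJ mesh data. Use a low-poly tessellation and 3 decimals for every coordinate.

v -0.276 -4.637 -1.639
v 0.83 -4.702 -0.768
v 0.011 -2.629 -1.855
v 1.117 -2.694 -0.983
v 0.823 -4.946 -3.057
v 1.929 -5.011 -2.185
v 1.11 -2.938 -3.272
v 2.216 -3.003 -2.401
v -2.114 2.273 -0.85
v -1.152 1.968 -0.837
v -2.508 0.992 -1.783
v -1.546 0.687 -1.77
v -2.101 0.642 -0.928
v -1.857 1.434 -0.351
v -1.803 1.526 -2.269
v -1.559 2.318 -1.692
v -0.96 1.507 -1.714
v -1.143 0.96 -0.886
v -2.517 2 -1.734
v -2.7 1.453 -0.906
f 2 4 1
f 5 2 1
f 1 4 3
f 3 5 1
f 2 8 4
f 6 2 5
f 6 8 2
f 4 8 3
f 7 5 3
f 3 8 7
f 7 6 5
f 8 6 7
f 9 20 14
f 9 14 10
f 9 10 16
f 9 16 19
f 9 19 20
f 10 14 18
f 14 20 13
f 20 19 11
f 19 16 15
f 16 10 17
f 12 18 13
f 12 13 11
f 12 11 15
f 12 15 17
f 12 17 18
f 13 18 14
f 11 13 20
f 15 11 19
f 17 15 16
f 18 17 10

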